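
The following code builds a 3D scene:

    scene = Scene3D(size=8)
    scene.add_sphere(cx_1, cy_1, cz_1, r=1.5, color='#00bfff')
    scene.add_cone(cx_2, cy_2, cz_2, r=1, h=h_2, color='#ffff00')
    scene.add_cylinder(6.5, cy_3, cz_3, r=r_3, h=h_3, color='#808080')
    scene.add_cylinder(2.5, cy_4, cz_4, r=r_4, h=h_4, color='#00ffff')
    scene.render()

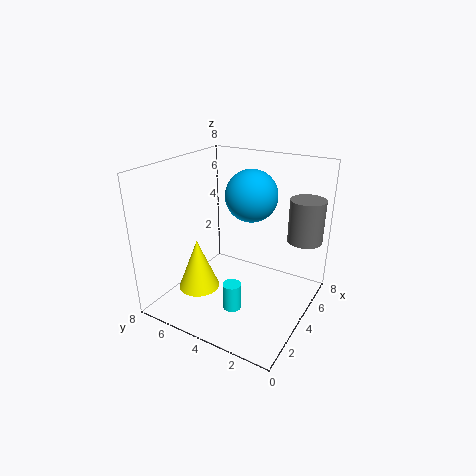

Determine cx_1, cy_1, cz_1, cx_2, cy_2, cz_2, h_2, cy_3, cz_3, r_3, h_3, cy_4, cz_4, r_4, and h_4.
cx_1 = 5.5
cy_1 = 4
cz_1 = 6
cx_2 = 1
cy_2 = 4.5
cz_2 = 2.5
h_2 = 2.5
cy_3 = 1
cz_3 = 3.5
r_3 = 1
h_3 = 2.5
cy_4 = 3.5
cz_4 = 0.5
r_4 = 0.5
h_4 = 1.5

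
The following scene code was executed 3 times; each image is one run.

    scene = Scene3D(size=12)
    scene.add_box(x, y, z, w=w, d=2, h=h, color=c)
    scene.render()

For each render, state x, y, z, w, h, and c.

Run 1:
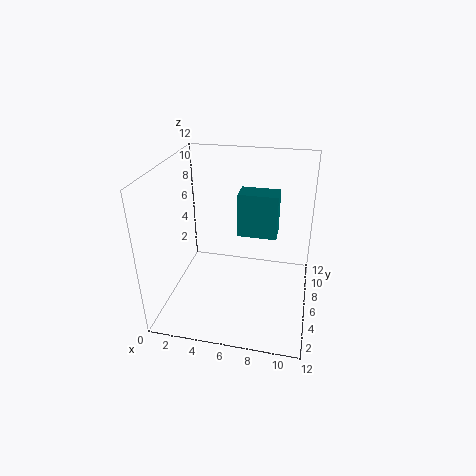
x = 5.5, y = 8, z = 5, w = 3.5, h = 4, c = 'teal'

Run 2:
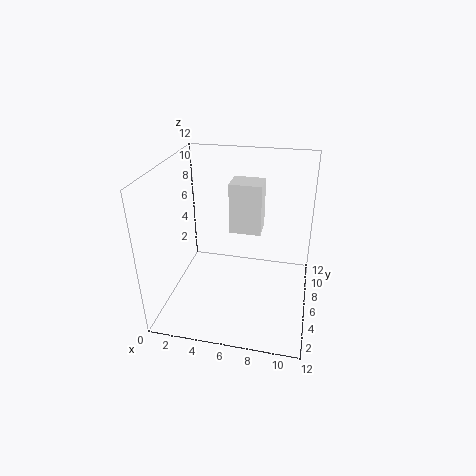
x = 5.5, y = 5, z = 7, w = 2.5, h = 4, c = 'white'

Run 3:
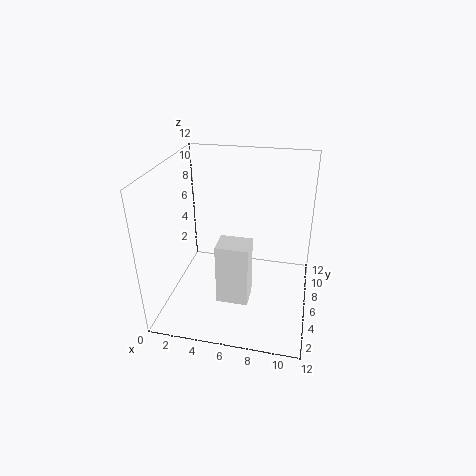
x = 5, y = 2.5, z = 2, w = 2.5, h = 5, c = 'white'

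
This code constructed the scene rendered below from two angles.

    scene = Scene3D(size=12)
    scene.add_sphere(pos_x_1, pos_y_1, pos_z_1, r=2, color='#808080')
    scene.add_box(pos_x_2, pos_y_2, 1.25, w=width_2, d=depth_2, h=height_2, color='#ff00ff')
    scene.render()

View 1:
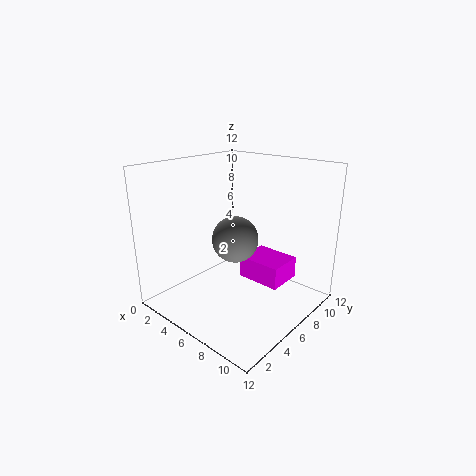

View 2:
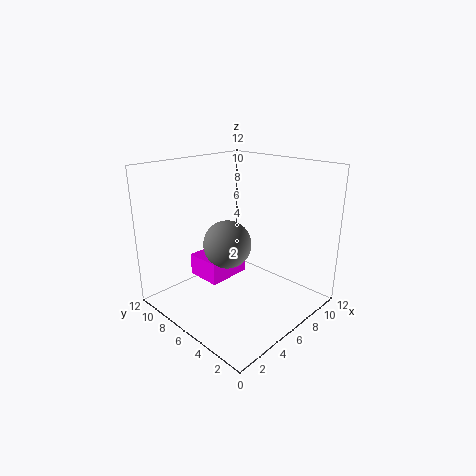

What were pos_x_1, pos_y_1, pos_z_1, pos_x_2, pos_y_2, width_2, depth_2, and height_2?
pos_x_1 = 5.25
pos_y_1 = 6.5
pos_z_1 = 5.5
pos_x_2 = 4.75
pos_y_2 = 7.75
width_2 = 4
depth_2 = 3.25
height_2 = 2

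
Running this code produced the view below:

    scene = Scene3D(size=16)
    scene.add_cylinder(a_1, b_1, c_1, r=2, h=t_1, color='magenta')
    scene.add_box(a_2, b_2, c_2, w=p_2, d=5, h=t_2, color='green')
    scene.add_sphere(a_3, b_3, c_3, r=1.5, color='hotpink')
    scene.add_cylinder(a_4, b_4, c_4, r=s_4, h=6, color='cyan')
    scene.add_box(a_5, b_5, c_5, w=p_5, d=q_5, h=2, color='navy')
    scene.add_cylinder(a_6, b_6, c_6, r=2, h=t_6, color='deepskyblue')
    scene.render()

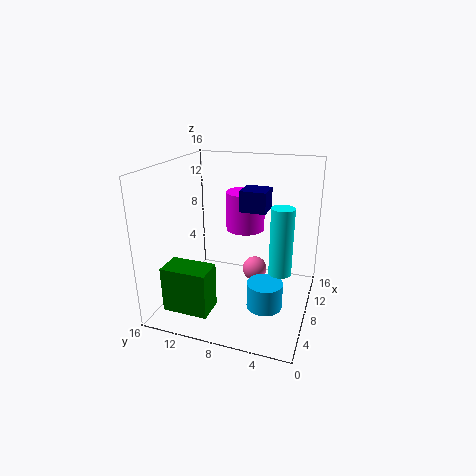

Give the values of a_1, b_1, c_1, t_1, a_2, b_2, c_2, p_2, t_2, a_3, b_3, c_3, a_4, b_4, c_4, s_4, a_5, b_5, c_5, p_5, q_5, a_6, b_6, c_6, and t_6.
a_1 = 7.5, b_1 = 7, c_1 = 9.5, t_1 = 4, a_2 = 2, b_2 = 9.5, c_2 = 1, p_2 = 3, t_2 = 5, a_3 = 11.5, b_3 = 7, c_3 = 2.5, a_4 = 2, b_4 = 2, c_4 = 8, s_4 = 1, a_5 = 4, b_5 = 4, c_5 = 12.5, p_5 = 2.5, q_5 = 2.5, a_6 = 7, b_6 = 4.5, c_6 = 0.5, t_6 = 3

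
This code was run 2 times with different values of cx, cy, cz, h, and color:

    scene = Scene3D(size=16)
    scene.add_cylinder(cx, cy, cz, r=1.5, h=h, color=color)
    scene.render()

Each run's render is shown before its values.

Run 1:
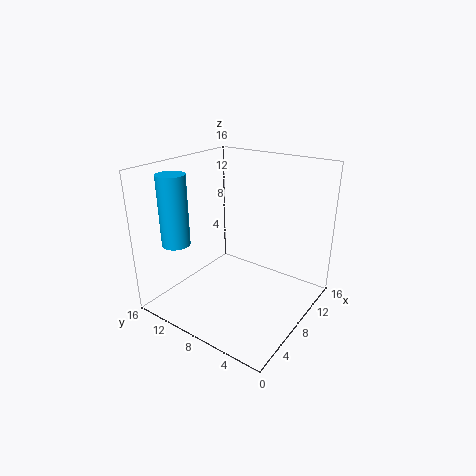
cx = 3, cy = 12.5, cz = 8, h = 7.5, color = 'deepskyblue'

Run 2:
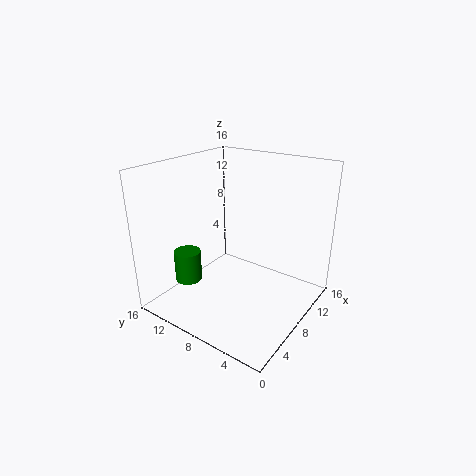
cx = 4.5, cy = 12.5, cz = 3, h = 3.5, color = 'green'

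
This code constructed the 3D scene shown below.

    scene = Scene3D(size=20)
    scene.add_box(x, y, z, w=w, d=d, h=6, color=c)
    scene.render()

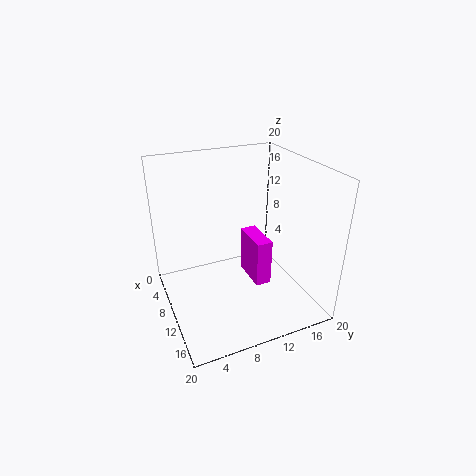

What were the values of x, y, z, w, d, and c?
x = 11; y = 10; z = 6; w = 5; d = 2; c = 'magenta'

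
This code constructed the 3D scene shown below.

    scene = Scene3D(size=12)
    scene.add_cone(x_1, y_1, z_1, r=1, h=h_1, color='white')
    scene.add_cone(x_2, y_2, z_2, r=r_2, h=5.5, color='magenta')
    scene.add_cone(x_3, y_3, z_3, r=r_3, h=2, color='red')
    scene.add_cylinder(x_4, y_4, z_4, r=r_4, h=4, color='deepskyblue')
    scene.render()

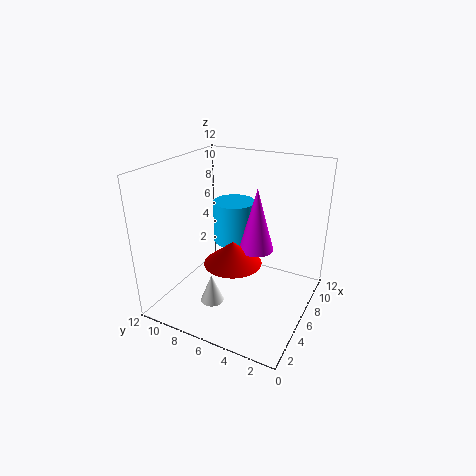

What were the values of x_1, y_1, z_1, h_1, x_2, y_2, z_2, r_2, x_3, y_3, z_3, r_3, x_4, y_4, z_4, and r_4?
x_1 = 4, y_1 = 7.5, z_1 = 0.5, h_1 = 2.5, x_2 = 7.5, y_2 = 5, z_2 = 4.5, r_2 = 1.5, x_3 = 6, y_3 = 6.5, z_3 = 3.5, r_3 = 2.5, x_4 = 10, y_4 = 8.5, z_4 = 3.5, r_4 = 2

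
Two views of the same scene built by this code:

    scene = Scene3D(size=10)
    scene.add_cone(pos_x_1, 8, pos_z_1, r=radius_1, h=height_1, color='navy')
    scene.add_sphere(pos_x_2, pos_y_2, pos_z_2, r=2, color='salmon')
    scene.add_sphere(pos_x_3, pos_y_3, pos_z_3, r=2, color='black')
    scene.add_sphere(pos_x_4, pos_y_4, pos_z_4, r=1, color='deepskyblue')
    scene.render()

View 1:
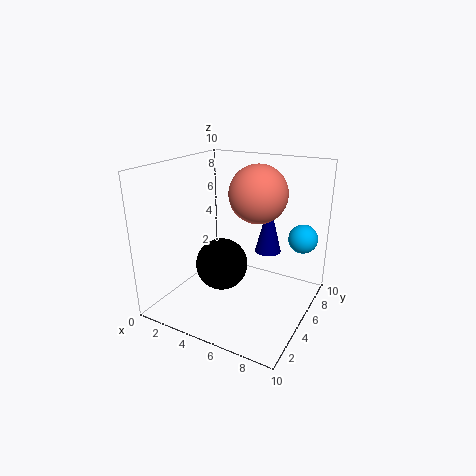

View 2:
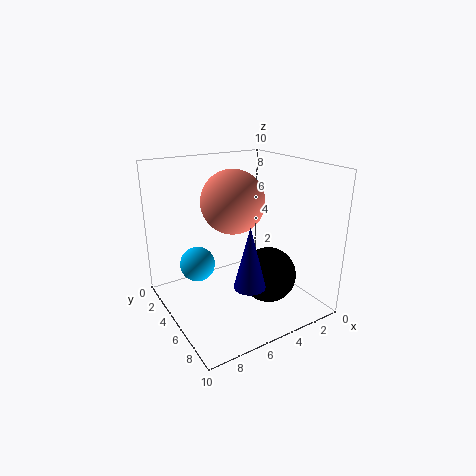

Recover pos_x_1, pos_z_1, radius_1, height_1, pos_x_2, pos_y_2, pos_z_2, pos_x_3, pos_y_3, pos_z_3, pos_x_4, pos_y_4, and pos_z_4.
pos_x_1 = 6
pos_z_1 = 3
radius_1 = 1
height_1 = 4
pos_x_2 = 6
pos_y_2 = 6
pos_z_2 = 8
pos_x_3 = 3
pos_y_3 = 6
pos_z_3 = 2
pos_x_4 = 9
pos_y_4 = 7
pos_z_4 = 5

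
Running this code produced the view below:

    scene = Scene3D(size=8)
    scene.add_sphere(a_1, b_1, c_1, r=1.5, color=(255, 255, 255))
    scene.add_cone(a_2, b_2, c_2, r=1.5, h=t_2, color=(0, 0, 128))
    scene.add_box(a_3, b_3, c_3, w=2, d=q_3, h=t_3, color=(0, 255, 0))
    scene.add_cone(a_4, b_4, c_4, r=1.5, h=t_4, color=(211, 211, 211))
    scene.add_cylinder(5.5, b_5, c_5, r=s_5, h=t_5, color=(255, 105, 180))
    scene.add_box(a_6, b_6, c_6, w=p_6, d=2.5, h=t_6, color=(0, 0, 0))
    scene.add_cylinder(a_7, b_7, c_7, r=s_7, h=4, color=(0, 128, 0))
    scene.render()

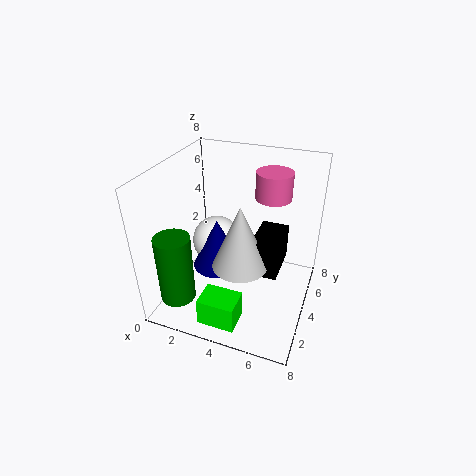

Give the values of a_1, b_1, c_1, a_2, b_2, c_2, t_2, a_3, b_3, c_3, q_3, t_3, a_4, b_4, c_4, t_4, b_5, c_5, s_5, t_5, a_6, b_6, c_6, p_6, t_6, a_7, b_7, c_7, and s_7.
a_1 = 2
b_1 = 5.5
c_1 = 2.5
a_2 = 2.5
b_2 = 4.5
c_2 = 1.5
t_2 = 3
a_3 = 3
b_3 = 0.5
c_3 = 0.5
q_3 = 1.5
t_3 = 1.5
a_4 = 4.5
b_4 = 3
c_4 = 3
t_4 = 3.5
b_5 = 5.5
c_5 = 6
s_5 = 1
t_5 = 1.5
a_6 = 5
b_6 = 3
c_6 = 2.5
p_6 = 1.5
t_6 = 2
a_7 = 1
b_7 = 2
c_7 = 0.5
s_7 = 1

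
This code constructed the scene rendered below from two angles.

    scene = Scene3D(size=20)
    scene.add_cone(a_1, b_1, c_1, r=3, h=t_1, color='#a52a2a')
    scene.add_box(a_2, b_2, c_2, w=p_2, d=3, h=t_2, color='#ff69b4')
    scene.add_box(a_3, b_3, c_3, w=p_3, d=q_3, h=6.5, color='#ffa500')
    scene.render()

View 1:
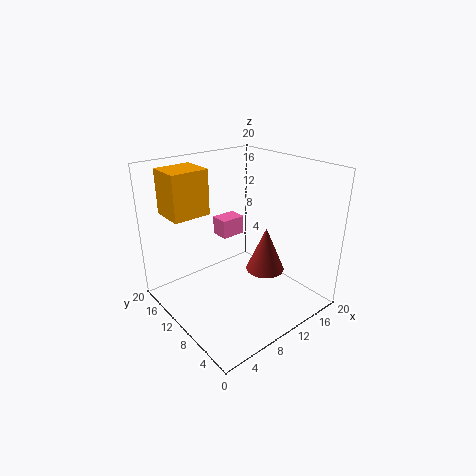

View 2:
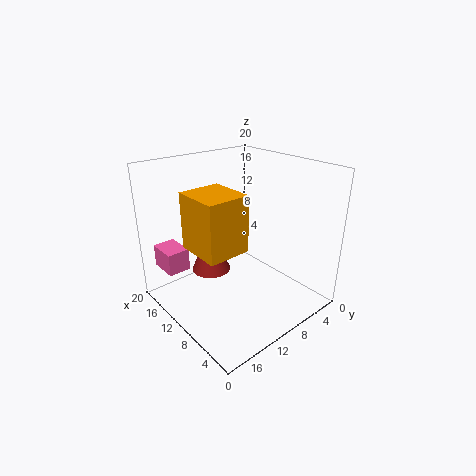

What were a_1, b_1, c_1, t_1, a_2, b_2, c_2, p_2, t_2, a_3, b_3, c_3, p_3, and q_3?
a_1 = 16; b_1 = 10.5; c_1 = 2.5; t_1 = 7; a_2 = 12.5; b_2 = 16.5; c_2 = 6.5; p_2 = 4; t_2 = 3; a_3 = 3; b_3 = 14.5; c_3 = 12.5; p_3 = 5.5; q_3 = 5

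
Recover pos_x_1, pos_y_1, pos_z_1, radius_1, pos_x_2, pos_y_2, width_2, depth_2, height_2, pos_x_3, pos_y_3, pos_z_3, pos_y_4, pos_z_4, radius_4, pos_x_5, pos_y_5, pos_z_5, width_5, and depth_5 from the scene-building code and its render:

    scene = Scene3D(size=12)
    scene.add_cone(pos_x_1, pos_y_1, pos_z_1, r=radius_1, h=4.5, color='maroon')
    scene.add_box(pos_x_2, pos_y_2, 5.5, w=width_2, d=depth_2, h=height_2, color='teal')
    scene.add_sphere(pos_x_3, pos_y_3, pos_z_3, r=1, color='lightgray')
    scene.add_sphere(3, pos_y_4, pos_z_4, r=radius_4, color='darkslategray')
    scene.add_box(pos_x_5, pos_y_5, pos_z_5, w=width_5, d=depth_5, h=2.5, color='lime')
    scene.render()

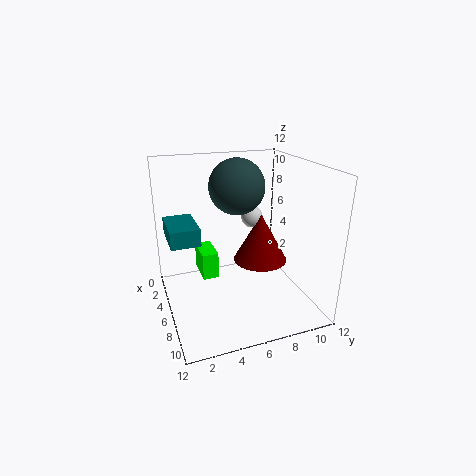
pos_x_1 = 4, pos_y_1 = 9, pos_z_1 = 2.5, radius_1 = 2.5, pos_x_2 = 1.5, pos_y_2 = 0.5, width_2 = 4, depth_2 = 2.5, height_2 = 1.5, pos_x_3 = 3, pos_y_3 = 8.5, pos_z_3 = 6.5, pos_y_4 = 7, pos_z_4 = 9.5, radius_4 = 2.5, pos_x_5 = 0.5, pos_y_5 = 3.5, pos_z_5 = 1, width_5 = 3, depth_5 = 1.5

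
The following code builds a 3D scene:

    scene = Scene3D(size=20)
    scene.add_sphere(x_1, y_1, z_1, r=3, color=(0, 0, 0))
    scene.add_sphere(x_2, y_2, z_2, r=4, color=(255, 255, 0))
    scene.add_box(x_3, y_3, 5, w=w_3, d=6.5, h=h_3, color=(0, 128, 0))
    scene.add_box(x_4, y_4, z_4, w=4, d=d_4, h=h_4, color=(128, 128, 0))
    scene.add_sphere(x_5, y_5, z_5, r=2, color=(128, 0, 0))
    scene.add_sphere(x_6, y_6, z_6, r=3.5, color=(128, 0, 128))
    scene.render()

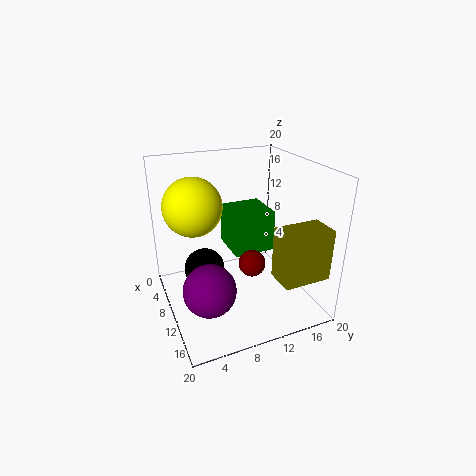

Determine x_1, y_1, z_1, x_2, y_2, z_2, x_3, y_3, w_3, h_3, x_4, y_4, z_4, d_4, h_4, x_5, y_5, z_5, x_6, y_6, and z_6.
x_1 = 6.5
y_1 = 6
z_1 = 4
x_2 = 7.5
y_2 = 4.5
z_2 = 14.5
x_3 = 0.5
y_3 = 11
w_3 = 6.5
h_3 = 6.5
x_4 = 14.5
y_4 = 13
z_4 = 6
d_4 = 6.5
h_4 = 7
x_5 = 9.5
y_5 = 12.5
z_5 = 5
x_6 = 13.5
y_6 = 4.5
z_6 = 5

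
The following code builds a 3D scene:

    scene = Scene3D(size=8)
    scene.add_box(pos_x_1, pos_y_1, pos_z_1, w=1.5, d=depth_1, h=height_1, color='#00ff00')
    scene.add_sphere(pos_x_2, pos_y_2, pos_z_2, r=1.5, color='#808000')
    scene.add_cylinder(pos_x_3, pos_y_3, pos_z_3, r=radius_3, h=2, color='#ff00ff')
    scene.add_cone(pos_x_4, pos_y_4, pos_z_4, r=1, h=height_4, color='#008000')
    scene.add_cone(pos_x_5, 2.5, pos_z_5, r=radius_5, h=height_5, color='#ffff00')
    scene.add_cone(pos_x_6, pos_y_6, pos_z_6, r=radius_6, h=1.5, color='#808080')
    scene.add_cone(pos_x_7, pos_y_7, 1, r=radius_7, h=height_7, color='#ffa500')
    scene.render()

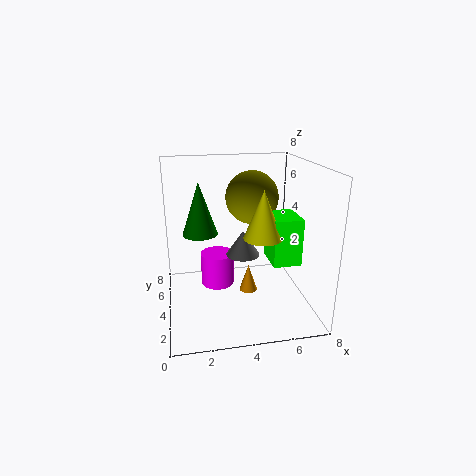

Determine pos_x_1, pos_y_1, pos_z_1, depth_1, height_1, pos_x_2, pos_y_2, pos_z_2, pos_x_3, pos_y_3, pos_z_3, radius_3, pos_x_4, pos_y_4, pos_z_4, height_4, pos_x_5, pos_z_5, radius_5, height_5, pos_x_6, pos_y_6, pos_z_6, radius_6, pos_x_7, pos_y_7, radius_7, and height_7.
pos_x_1 = 5.5, pos_y_1 = 2, pos_z_1 = 3, depth_1 = 2, height_1 = 2.5, pos_x_2 = 5, pos_y_2 = 5, pos_z_2 = 6, pos_x_3 = 3, pos_y_3 = 5.5, pos_z_3 = 0.5, radius_3 = 1, pos_x_4 = 2, pos_y_4 = 5, pos_z_4 = 4, height_4 = 3, pos_x_5 = 5, pos_z_5 = 4.5, radius_5 = 1, height_5 = 2.5, pos_x_6 = 4.5, pos_y_6 = 5, pos_z_6 = 2.5, radius_6 = 1, pos_x_7 = 4.5, pos_y_7 = 3.5, radius_7 = 0.5, height_7 = 1.5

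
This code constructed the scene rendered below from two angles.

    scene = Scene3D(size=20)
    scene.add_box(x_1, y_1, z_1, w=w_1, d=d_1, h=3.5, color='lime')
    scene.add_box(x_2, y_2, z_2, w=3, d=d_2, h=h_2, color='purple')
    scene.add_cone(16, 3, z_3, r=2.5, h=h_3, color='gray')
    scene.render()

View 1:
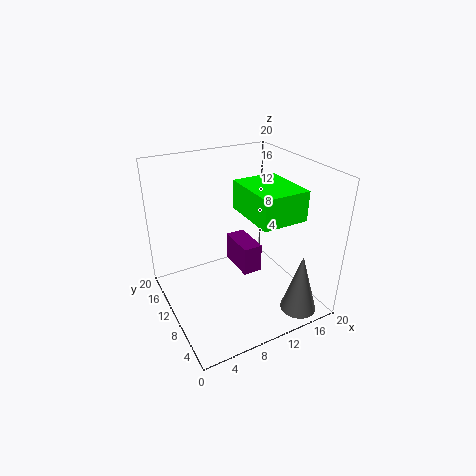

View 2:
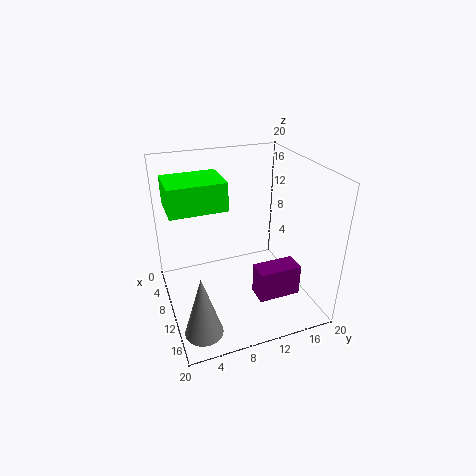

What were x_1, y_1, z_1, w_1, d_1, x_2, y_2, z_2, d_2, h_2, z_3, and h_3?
x_1 = 8; y_1 = 0.5; z_1 = 16; w_1 = 5.5; d_1 = 7; x_2 = 12; y_2 = 11.5; z_2 = 2; d_2 = 6; h_2 = 4.5; z_3 = 0.5; h_3 = 8.5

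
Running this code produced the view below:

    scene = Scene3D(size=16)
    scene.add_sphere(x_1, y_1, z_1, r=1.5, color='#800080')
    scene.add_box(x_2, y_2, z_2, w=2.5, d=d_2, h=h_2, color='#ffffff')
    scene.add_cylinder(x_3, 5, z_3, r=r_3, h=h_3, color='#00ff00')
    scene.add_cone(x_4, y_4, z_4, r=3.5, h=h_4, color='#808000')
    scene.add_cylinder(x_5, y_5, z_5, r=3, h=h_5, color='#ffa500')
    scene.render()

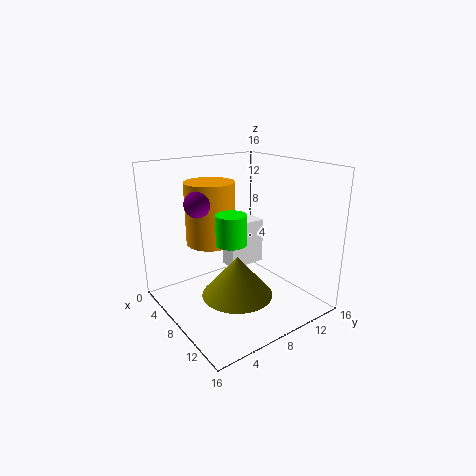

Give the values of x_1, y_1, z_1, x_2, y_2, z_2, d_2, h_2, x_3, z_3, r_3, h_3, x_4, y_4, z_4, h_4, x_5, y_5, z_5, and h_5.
x_1 = 4.5
y_1 = 5
z_1 = 11.5
x_2 = 1
y_2 = 10.5
z_2 = 1.5
d_2 = 5
h_2 = 6
x_3 = 11
z_3 = 9
r_3 = 1.5
h_3 = 3
x_4 = 12
y_4 = 5
z_4 = 4
h_4 = 4
x_5 = 3
y_5 = 7.5
z_5 = 6
h_5 = 7.5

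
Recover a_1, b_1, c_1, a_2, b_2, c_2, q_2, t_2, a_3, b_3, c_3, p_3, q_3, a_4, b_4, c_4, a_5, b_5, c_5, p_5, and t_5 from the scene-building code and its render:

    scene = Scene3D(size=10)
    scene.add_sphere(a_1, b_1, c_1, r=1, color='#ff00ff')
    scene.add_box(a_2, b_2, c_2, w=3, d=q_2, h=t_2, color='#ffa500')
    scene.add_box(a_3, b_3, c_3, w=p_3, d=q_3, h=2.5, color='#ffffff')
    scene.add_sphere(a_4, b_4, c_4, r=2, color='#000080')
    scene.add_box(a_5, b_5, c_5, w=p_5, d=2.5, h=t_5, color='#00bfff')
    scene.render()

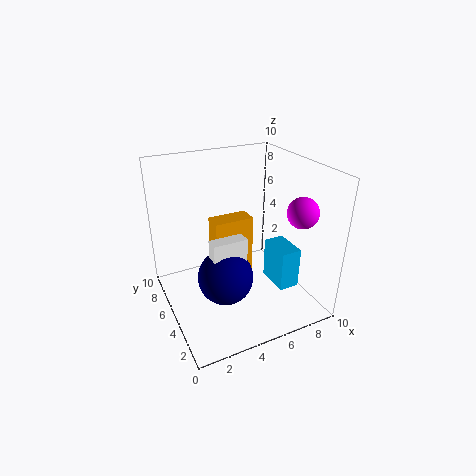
a_1 = 8
b_1 = 2
c_1 = 7.5
a_2 = 4
b_2 = 6.5
c_2 = 1
q_2 = 1.5
t_2 = 4.5
a_3 = 3
b_3 = 4.5
c_3 = 2.5
p_3 = 2.5
q_3 = 1
a_4 = 4
b_4 = 5
c_4 = 2
a_5 = 7.5
b_5 = 3
c_5 = 1
p_5 = 1.5
t_5 = 3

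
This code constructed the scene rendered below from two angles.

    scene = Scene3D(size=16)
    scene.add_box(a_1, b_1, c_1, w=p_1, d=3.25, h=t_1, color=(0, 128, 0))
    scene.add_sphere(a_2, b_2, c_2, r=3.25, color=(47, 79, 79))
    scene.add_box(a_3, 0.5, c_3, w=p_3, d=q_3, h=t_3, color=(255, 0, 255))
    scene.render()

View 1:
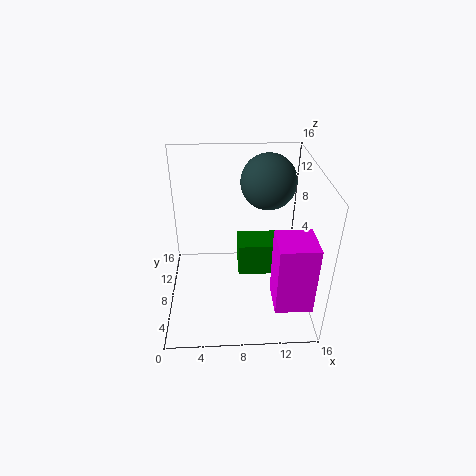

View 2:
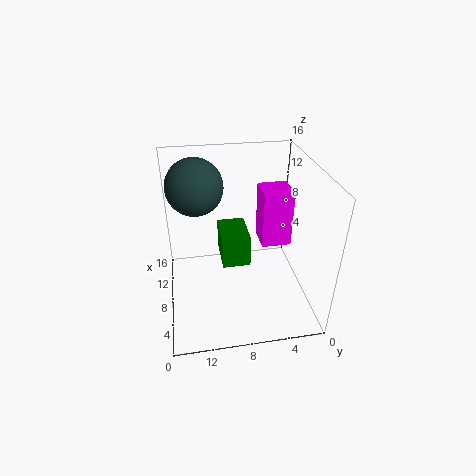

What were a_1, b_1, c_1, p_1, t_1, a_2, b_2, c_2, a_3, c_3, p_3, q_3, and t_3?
a_1 = 8, b_1 = 6.5, c_1 = 4, p_1 = 4.75, t_1 = 3.75, a_2 = 11.75, b_2 = 12.25, c_2 = 12.75, a_3 = 11.25, c_3 = 4, p_3 = 3.75, q_3 = 3.75, t_3 = 7.25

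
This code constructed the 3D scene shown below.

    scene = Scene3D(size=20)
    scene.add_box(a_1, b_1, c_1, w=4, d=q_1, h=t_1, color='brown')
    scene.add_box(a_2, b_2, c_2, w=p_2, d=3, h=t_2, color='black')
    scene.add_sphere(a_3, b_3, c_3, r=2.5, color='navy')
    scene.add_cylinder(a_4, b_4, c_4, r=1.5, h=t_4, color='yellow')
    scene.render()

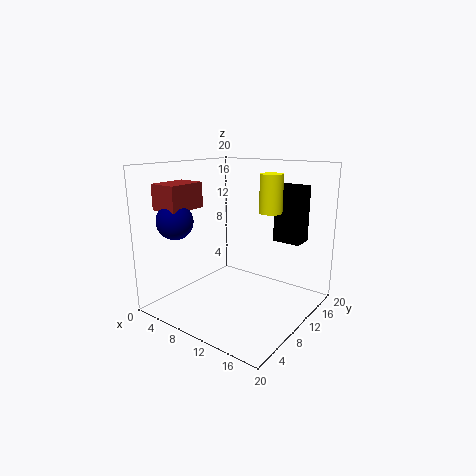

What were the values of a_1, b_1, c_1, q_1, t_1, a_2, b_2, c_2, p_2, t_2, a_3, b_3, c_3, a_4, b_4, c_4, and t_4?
a_1 = 1, b_1 = 3, c_1 = 14, q_1 = 5.5, t_1 = 3.5, a_2 = 13, b_2 = 14.5, c_2 = 9, p_2 = 4, t_2 = 8, a_3 = 3.5, b_3 = 4.5, c_3 = 12.5, a_4 = 14.5, b_4 = 11, c_4 = 14, t_4 = 5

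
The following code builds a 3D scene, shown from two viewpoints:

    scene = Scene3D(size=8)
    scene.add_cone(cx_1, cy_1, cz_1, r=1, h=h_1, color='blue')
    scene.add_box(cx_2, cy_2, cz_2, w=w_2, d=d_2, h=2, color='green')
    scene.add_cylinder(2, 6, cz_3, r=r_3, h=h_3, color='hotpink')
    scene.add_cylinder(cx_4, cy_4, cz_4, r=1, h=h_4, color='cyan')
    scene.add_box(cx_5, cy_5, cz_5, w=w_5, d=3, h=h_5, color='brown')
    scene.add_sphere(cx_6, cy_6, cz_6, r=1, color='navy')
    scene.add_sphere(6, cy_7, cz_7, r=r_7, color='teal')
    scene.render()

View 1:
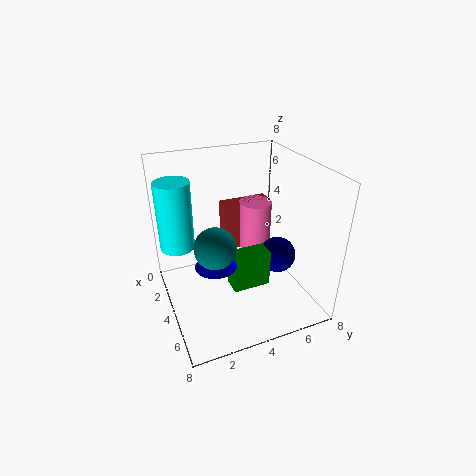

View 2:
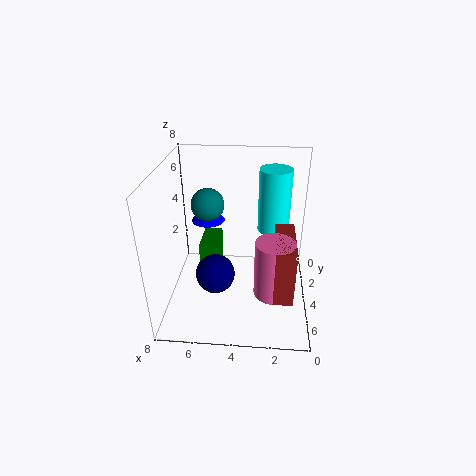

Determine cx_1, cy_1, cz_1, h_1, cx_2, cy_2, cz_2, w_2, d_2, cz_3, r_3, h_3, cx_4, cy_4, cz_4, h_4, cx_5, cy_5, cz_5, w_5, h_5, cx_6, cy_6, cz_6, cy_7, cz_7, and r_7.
cx_1 = 6
cy_1 = 2
cz_1 = 4
h_1 = 1
cx_2 = 5
cy_2 = 3
cz_2 = 2
w_2 = 1
d_2 = 2
cz_3 = 2
r_3 = 1
h_3 = 3
cx_4 = 2
cy_4 = 1
cz_4 = 3
h_4 = 4
cx_5 = 1
cy_5 = 4
cz_5 = 2
w_5 = 1
h_5 = 3
cx_6 = 5
cy_6 = 6
cz_6 = 3
cy_7 = 2
cz_7 = 5
r_7 = 1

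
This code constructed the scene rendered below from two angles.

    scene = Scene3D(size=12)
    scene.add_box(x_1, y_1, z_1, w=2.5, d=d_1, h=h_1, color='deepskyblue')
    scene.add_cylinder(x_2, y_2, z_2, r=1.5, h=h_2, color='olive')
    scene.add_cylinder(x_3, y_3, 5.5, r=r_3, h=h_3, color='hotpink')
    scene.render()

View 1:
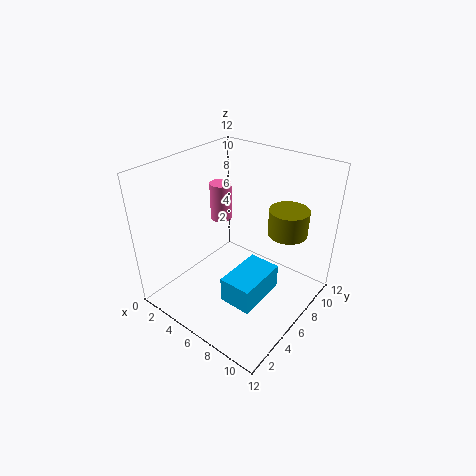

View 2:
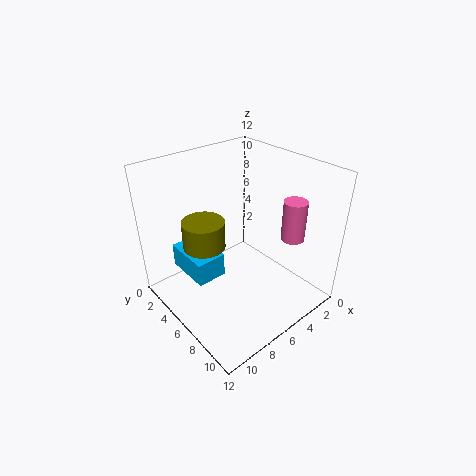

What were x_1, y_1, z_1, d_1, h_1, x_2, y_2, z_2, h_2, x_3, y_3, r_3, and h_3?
x_1 = 7.5, y_1 = 2, z_1 = 3, d_1 = 4, h_1 = 2, x_2 = 10, y_2 = 7, z_2 = 7.5, h_2 = 2, x_3 = 2, y_3 = 8.5, r_3 = 1, h_3 = 3.5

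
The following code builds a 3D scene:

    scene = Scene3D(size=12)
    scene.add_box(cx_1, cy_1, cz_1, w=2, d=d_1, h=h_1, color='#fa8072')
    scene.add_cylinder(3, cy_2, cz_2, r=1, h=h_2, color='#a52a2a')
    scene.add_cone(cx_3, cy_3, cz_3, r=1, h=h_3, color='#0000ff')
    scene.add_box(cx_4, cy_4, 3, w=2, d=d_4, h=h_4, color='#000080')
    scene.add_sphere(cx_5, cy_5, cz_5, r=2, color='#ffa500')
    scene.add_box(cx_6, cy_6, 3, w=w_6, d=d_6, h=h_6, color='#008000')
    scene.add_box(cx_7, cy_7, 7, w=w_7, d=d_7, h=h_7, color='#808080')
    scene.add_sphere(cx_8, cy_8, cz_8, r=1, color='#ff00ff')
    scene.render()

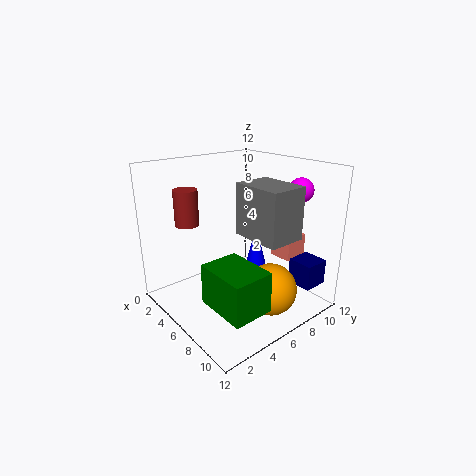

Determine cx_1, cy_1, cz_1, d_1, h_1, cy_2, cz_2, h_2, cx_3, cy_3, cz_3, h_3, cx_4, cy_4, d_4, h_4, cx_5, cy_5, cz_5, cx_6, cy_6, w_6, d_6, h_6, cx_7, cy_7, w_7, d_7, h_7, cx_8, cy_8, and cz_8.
cx_1 = 7; cy_1 = 9; cz_1 = 4; d_1 = 2; h_1 = 2; cy_2 = 3; cz_2 = 7; h_2 = 3; cx_3 = 5; cy_3 = 9; cz_3 = 2; h_3 = 4; cx_4 = 10; cy_4 = 8; d_4 = 2; h_4 = 2; cx_5 = 10; cy_5 = 6; cz_5 = 3; cx_6 = 8; cy_6 = 1; w_6 = 4; d_6 = 3; h_6 = 3; cx_7 = 7; cy_7 = 5; w_7 = 4; d_7 = 3; h_7 = 4; cx_8 = 9; cy_8 = 10; cz_8 = 10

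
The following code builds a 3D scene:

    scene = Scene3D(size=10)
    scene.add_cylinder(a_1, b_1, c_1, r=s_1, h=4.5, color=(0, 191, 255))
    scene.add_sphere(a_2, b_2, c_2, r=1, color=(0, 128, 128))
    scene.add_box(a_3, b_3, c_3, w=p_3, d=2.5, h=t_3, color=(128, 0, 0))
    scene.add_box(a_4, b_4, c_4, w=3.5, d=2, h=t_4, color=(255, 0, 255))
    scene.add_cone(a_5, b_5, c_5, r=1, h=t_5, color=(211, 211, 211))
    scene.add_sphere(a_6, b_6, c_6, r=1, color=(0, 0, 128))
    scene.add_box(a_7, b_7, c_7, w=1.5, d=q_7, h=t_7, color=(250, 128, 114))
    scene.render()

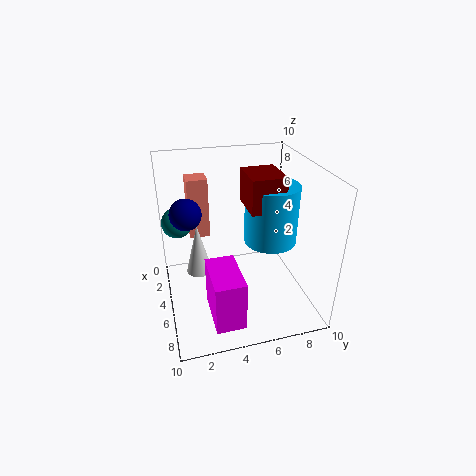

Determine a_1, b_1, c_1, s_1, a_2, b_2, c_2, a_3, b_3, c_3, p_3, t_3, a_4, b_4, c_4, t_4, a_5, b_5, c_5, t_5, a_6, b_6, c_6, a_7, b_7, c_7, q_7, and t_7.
a_1 = 3.5; b_1 = 8; c_1 = 3.5; s_1 = 2; a_2 = 4.5; b_2 = 1; c_2 = 6.5; a_3 = 2; b_3 = 6; c_3 = 6.5; p_3 = 3; t_3 = 2.5; a_4 = 5.5; b_4 = 2.5; c_4 = 0.5; t_4 = 3.5; a_5 = 2.5; b_5 = 2.5; c_5 = 1; t_5 = 4; a_6 = 5.5; b_6 = 1.5; c_6 = 7.5; a_7 = 1; b_7 = 2; c_7 = 4; q_7 = 1.5; t_7 = 4.5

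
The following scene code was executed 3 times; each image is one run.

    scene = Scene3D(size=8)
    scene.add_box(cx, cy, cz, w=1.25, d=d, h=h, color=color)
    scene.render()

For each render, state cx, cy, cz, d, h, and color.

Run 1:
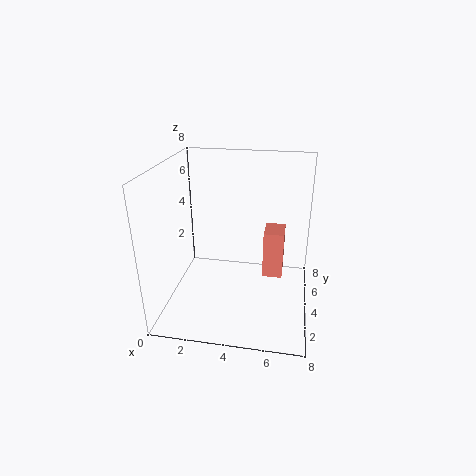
cx = 5.25, cy = 5.75, cz = 0.5, d = 1.75, h = 3, color = 'salmon'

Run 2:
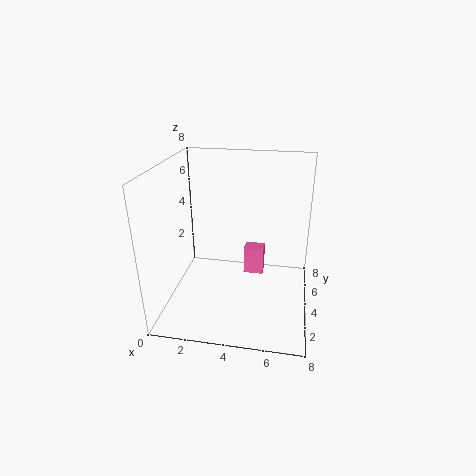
cx = 4, cy = 6, cz = 0.5, d = 1, h = 1.75, color = 'hotpink'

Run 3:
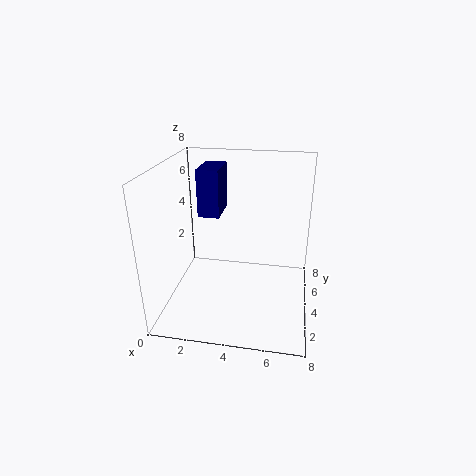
cx = 1.5, cy = 4.75, cz = 4.75, d = 2.25, h = 2.75, color = 'navy'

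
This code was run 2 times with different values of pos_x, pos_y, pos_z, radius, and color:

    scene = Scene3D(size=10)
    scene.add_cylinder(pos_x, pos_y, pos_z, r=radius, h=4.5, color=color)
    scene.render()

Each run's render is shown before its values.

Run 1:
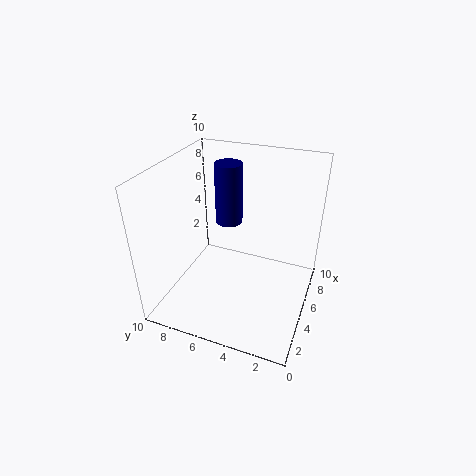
pos_x = 7, pos_y = 6.5, pos_z = 5, radius = 1, color = 'navy'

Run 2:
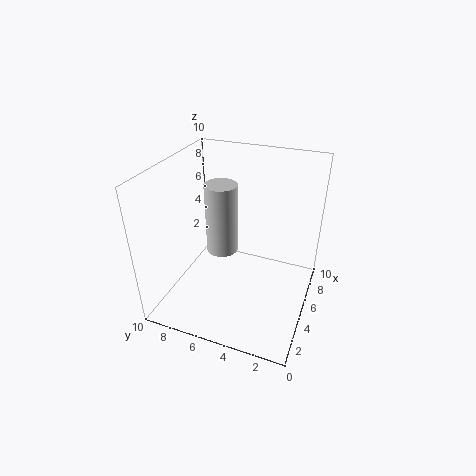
pos_x = 3.5, pos_y = 5.5, pos_z = 5, radius = 1, color = 'lightgray'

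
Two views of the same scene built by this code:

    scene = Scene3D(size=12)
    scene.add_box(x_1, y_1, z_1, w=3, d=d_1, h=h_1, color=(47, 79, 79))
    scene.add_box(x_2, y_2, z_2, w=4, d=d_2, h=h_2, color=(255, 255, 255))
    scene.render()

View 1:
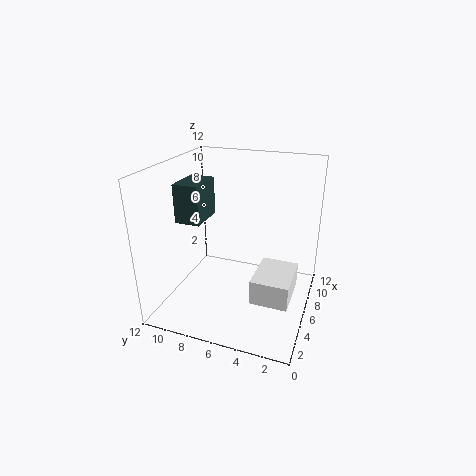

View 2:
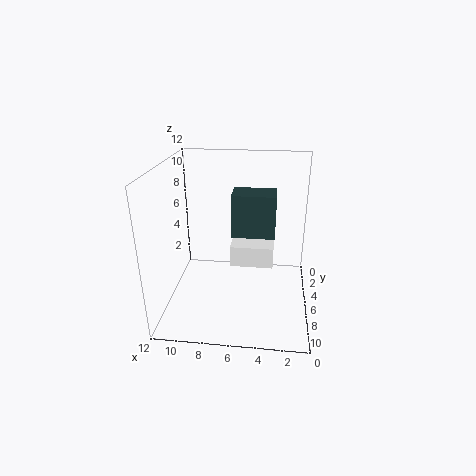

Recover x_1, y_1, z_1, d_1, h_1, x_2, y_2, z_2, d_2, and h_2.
x_1 = 3
y_1 = 8
z_1 = 8
d_1 = 2
h_1 = 3
x_2 = 3
y_2 = 1
z_2 = 2
d_2 = 3
h_2 = 2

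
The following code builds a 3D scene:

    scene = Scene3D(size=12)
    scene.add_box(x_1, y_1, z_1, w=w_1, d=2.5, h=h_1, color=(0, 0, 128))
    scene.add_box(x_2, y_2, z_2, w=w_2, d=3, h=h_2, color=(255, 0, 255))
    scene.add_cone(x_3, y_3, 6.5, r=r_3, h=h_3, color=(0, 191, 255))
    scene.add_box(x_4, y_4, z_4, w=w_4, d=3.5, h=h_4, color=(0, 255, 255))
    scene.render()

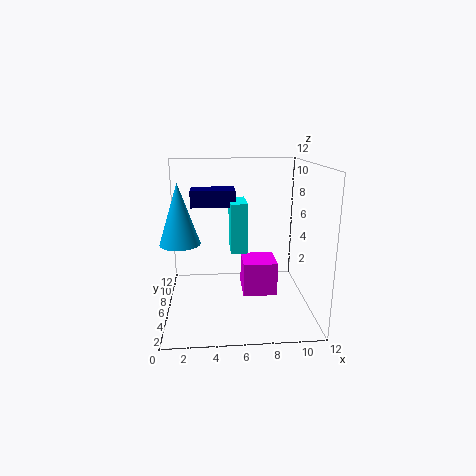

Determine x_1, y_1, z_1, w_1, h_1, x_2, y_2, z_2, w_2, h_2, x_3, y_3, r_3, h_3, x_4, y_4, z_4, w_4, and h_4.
x_1 = 2
y_1 = 8.5
z_1 = 8
w_1 = 4
h_1 = 1.5
x_2 = 6.5
y_2 = 6
z_2 = 0.5
w_2 = 3
h_2 = 3
x_3 = 1.5
y_3 = 3.5
r_3 = 1.5
h_3 = 4.5
x_4 = 5.5
y_4 = 7.5
z_4 = 4
w_4 = 1.5
h_4 = 4.5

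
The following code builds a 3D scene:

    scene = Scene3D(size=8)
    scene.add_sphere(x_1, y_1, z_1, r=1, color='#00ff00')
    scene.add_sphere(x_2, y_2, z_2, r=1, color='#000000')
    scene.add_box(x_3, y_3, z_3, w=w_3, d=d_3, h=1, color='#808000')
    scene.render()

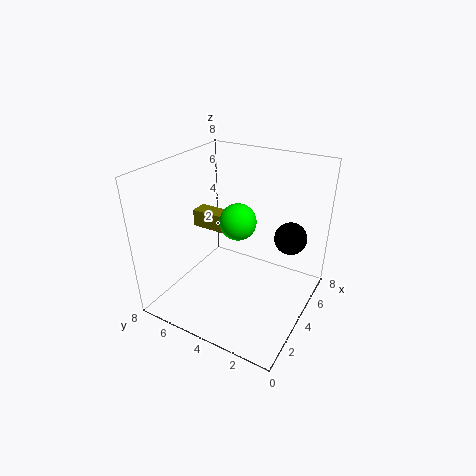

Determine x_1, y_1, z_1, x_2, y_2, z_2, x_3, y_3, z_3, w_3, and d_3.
x_1 = 4; y_1 = 4; z_1 = 5; x_2 = 7; y_2 = 2; z_2 = 3; x_3 = 4; y_3 = 5; z_3 = 4; w_3 = 1; d_3 = 2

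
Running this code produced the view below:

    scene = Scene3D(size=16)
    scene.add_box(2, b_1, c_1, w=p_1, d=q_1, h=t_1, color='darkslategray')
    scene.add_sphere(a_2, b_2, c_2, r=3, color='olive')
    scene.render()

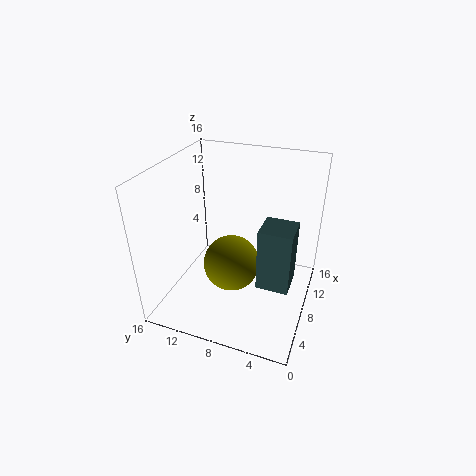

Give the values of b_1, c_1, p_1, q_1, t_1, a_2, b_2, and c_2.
b_1 = 1, c_1 = 7, p_1 = 3, q_1 = 3, t_1 = 6, a_2 = 6, b_2 = 8, c_2 = 6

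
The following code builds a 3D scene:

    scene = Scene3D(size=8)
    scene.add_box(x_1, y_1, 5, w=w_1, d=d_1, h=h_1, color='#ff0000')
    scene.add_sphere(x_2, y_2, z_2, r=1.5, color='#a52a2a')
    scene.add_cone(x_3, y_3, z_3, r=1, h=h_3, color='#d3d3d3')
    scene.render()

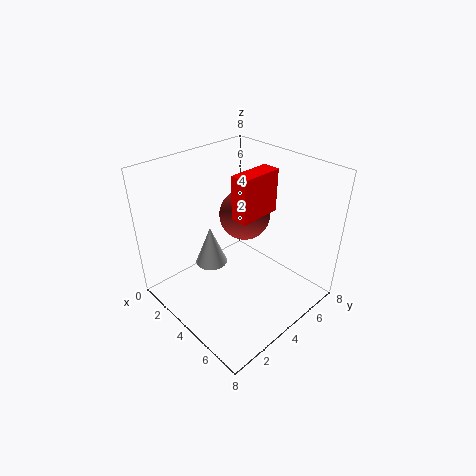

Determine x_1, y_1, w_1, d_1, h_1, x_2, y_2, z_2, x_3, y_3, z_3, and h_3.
x_1 = 3.5; y_1 = 4; w_1 = 1; d_1 = 2.5; h_1 = 2.5; x_2 = 3; y_2 = 5.5; z_2 = 4.5; x_3 = 1.5; y_3 = 4; z_3 = 1; h_3 = 2.5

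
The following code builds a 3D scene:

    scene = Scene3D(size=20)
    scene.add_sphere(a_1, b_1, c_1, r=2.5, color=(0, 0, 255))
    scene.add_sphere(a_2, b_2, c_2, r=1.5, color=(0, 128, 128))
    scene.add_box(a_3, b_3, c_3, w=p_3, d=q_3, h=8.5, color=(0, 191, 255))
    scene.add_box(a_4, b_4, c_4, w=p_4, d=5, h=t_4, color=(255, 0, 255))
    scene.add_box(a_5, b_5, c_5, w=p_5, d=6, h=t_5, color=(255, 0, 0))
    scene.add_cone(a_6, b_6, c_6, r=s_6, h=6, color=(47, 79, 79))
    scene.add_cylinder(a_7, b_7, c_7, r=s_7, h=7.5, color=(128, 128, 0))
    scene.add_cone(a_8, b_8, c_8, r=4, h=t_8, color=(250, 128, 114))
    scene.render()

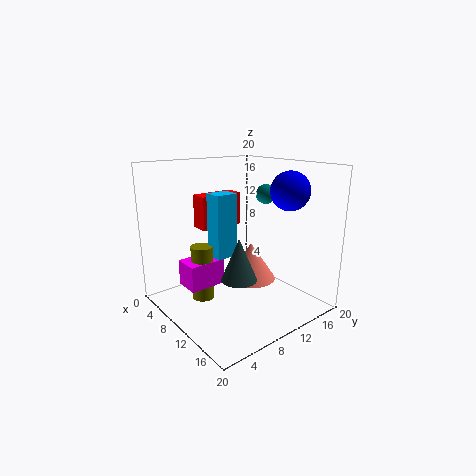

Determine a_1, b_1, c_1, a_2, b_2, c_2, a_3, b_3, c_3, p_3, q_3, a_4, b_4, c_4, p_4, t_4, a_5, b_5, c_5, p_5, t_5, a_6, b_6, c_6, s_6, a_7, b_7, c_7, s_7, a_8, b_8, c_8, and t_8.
a_1 = 16
b_1 = 13.5
c_1 = 17
a_2 = 8
b_2 = 17
c_2 = 15
a_3 = 8.5
b_3 = 6
c_3 = 8
p_3 = 2.5
q_3 = 3
a_4 = 6.5
b_4 = 2.5
c_4 = 4
p_4 = 3.5
t_4 = 3.5
a_5 = 6
b_5 = 5.5
c_5 = 11.5
p_5 = 2.5
t_5 = 4.5
a_6 = 11.5
b_6 = 9
c_6 = 4.5
s_6 = 2.5
a_7 = 8.5
b_7 = 5
c_7 = 2
s_7 = 1.5
a_8 = 6.5
b_8 = 15.5
c_8 = 1
t_8 = 6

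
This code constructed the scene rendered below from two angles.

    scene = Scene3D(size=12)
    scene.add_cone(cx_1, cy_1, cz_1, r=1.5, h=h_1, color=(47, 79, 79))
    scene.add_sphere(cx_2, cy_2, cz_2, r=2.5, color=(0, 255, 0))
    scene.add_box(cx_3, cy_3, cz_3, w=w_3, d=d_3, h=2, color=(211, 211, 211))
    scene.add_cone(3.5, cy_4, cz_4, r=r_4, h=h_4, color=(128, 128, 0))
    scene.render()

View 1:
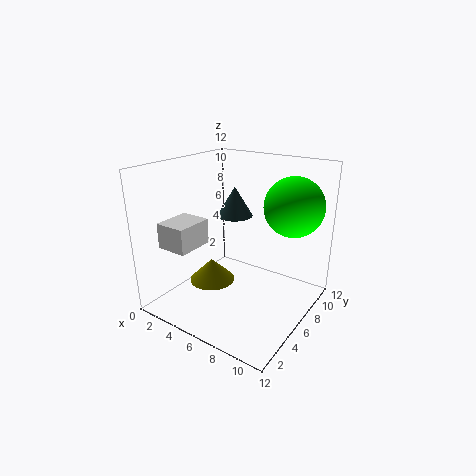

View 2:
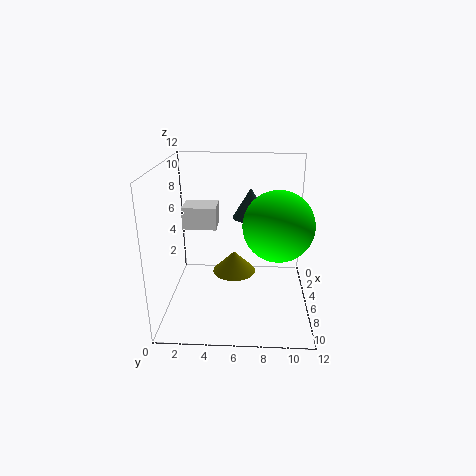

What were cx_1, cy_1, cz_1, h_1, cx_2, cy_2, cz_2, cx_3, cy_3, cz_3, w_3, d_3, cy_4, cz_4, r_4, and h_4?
cx_1 = 5, cy_1 = 7, cz_1 = 7.5, h_1 = 2.5, cx_2 = 9.5, cy_2 = 9, cz_2 = 8.5, cx_3 = 2, cy_3 = 1, cz_3 = 6, w_3 = 2.5, d_3 = 3, cy_4 = 5.5, cz_4 = 1.5, r_4 = 2, h_4 = 2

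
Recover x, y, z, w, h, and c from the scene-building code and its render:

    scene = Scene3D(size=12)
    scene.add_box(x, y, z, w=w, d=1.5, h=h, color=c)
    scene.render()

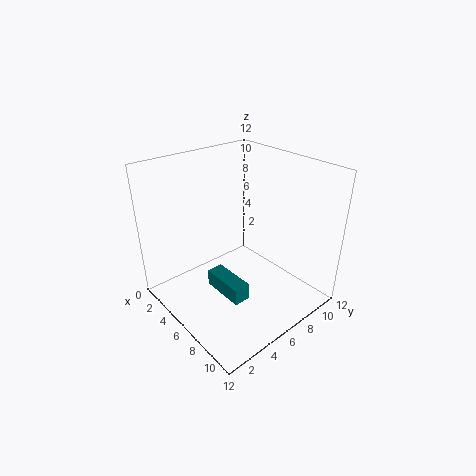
x = 3.5; y = 4.5; z = 0.5; w = 4; h = 1.5; c = 'teal'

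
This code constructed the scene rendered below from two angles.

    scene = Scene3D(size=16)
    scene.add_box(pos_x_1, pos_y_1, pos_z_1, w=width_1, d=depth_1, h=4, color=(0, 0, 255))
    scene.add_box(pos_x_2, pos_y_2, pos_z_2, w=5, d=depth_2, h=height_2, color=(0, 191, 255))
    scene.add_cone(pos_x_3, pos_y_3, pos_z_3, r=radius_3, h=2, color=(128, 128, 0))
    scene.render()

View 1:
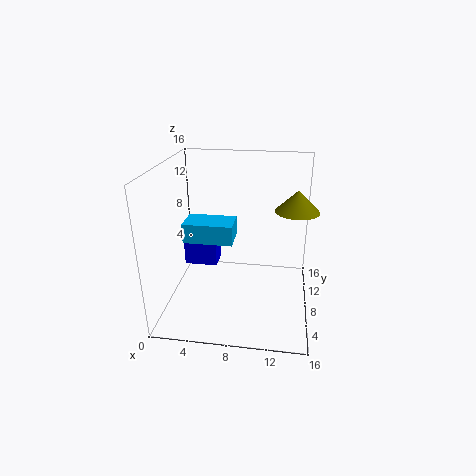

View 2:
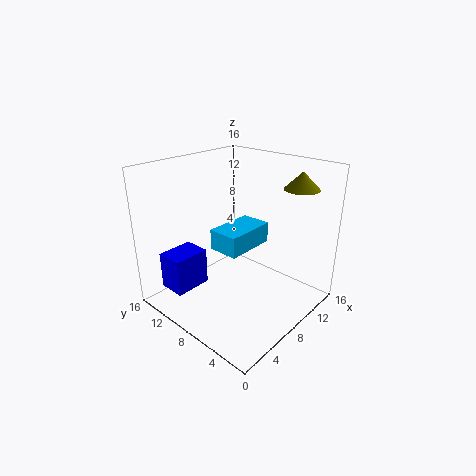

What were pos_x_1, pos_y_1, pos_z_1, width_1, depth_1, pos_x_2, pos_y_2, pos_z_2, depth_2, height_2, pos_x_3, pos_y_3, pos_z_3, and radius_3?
pos_x_1 = 1
pos_y_1 = 10
pos_z_1 = 3
width_1 = 4
depth_1 = 3
pos_x_2 = 3
pos_y_2 = 4
pos_z_2 = 9
depth_2 = 3
height_2 = 2
pos_x_3 = 14
pos_y_3 = 4
pos_z_3 = 13
radius_3 = 2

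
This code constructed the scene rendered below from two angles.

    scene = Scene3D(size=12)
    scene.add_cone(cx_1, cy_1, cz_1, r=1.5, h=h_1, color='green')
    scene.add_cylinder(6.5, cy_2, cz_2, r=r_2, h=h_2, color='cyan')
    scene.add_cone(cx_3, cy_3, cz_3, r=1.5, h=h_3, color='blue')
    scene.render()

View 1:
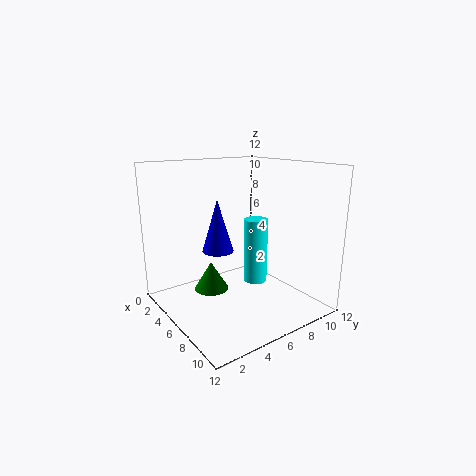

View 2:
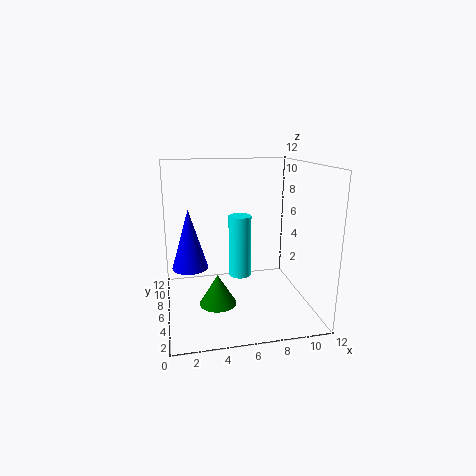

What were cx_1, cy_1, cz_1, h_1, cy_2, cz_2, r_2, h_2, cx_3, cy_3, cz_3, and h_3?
cx_1 = 4; cy_1 = 4.5; cz_1 = 1; h_1 = 2.5; cy_2 = 7.5; cz_2 = 2; r_2 = 1; h_2 = 5.5; cx_3 = 2; cy_3 = 6.5; cz_3 = 3.5; h_3 = 5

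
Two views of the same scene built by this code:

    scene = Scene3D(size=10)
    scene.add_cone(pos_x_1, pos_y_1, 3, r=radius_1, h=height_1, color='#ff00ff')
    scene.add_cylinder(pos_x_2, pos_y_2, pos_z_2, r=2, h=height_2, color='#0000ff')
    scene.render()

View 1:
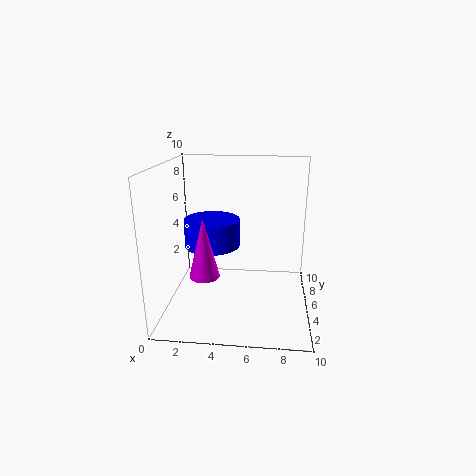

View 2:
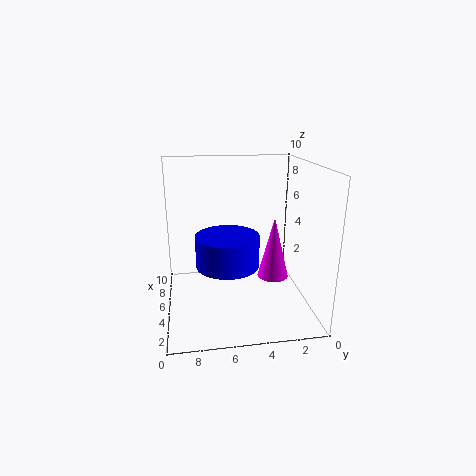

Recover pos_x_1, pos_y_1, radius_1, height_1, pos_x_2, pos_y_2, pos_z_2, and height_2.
pos_x_1 = 3, pos_y_1 = 3, radius_1 = 1, height_1 = 4, pos_x_2 = 3, pos_y_2 = 6, pos_z_2 = 4, height_2 = 2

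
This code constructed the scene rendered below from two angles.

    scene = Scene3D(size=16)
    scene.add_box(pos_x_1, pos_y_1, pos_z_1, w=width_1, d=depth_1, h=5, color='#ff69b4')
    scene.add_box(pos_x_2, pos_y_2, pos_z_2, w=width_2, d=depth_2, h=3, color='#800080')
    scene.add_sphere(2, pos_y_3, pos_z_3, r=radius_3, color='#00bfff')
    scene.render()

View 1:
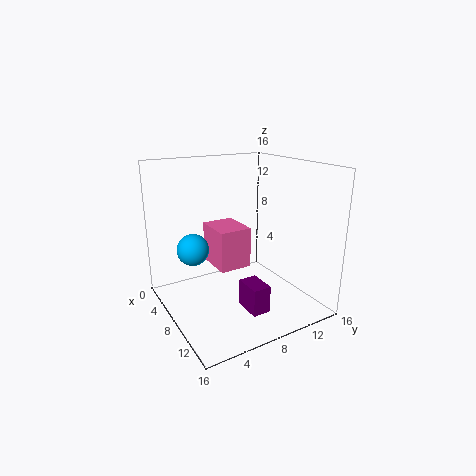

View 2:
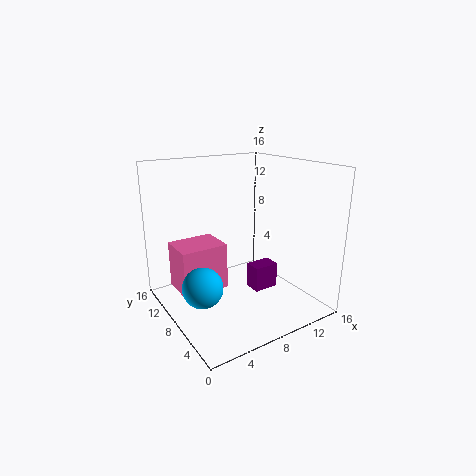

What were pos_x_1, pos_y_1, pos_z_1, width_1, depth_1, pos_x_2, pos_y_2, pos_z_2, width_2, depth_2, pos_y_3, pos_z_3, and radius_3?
pos_x_1 = 1; pos_y_1 = 7; pos_z_1 = 3; width_1 = 5; depth_1 = 4; pos_x_2 = 10; pos_y_2 = 7; pos_z_2 = 1; width_2 = 3; depth_2 = 2; pos_y_3 = 5; pos_z_3 = 5; radius_3 = 2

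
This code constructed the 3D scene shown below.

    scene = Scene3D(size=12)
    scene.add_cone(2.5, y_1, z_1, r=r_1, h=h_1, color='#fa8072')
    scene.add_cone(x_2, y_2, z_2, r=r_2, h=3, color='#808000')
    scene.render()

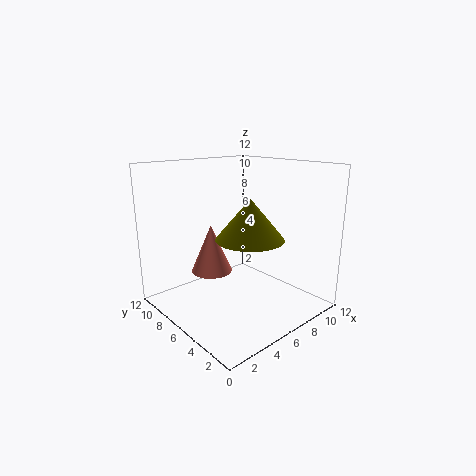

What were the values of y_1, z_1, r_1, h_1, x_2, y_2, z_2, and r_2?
y_1 = 5
z_1 = 4.5
r_1 = 1.5
h_1 = 3.5
x_2 = 4.5
y_2 = 3
z_2 = 7
r_2 = 2.5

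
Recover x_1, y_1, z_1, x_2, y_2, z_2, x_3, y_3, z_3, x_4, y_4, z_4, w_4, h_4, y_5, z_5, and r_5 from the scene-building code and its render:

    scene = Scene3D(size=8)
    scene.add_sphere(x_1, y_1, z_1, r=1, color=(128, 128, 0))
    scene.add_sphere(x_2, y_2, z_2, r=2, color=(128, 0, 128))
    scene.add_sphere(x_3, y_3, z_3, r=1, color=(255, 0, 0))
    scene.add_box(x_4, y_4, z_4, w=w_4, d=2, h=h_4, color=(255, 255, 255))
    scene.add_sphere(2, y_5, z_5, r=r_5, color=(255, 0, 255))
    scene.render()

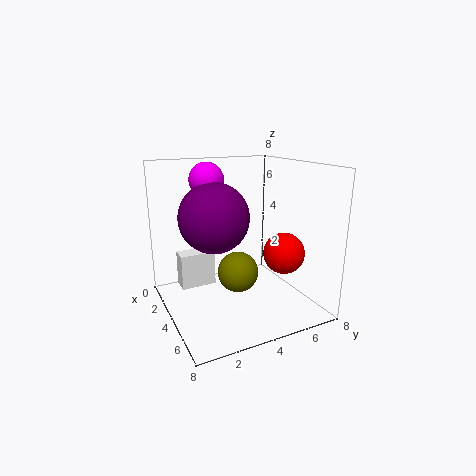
x_1 = 6; y_1 = 3; z_1 = 3; x_2 = 3; y_2 = 3; z_2 = 5; x_3 = 7; y_3 = 5; z_3 = 4; x_4 = 2; y_4 = 1; z_4 = 1; w_4 = 1; h_4 = 2; y_5 = 3; z_5 = 7; r_5 = 1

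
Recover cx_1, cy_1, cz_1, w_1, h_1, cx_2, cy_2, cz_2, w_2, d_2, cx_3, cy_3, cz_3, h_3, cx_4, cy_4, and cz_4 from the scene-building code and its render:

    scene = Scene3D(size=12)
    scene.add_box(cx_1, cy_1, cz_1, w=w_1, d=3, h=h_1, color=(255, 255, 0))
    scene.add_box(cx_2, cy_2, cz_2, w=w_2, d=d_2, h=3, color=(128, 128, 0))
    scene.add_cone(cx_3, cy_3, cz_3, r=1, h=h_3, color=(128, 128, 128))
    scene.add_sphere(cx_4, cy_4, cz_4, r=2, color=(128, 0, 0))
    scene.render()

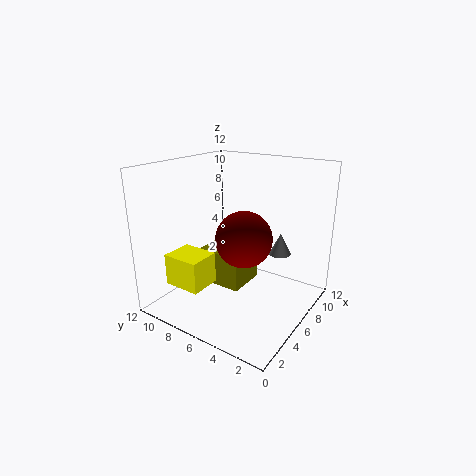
cx_1 = 1; cy_1 = 6.5; cz_1 = 3; w_1 = 2.5; h_1 = 2.5; cx_2 = 5; cy_2 = 5.5; cz_2 = 1.5; w_2 = 3.5; d_2 = 4; cx_3 = 10; cy_3 = 4; cz_3 = 3.5; h_3 = 2; cx_4 = 3; cy_4 = 3.5; cz_4 = 7.5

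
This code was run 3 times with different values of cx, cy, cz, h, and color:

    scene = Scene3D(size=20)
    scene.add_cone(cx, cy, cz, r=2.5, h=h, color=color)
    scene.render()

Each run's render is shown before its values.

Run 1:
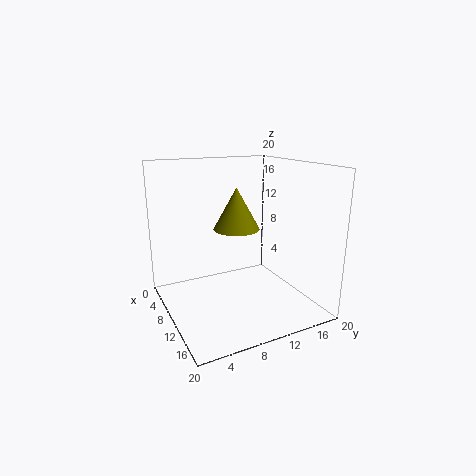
cx = 17.5
cy = 6
cz = 14
h = 4.5
color = 'olive'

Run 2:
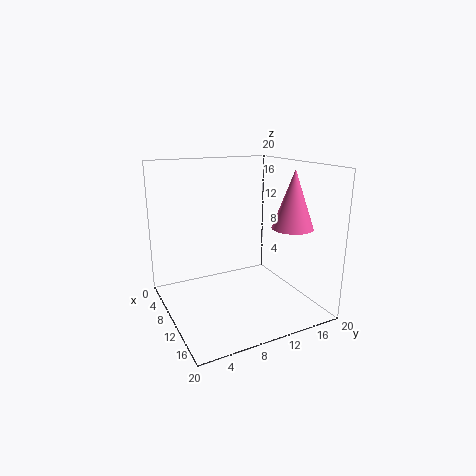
cx = 17.5
cy = 13.5
cz = 13
h = 7
color = 'hotpink'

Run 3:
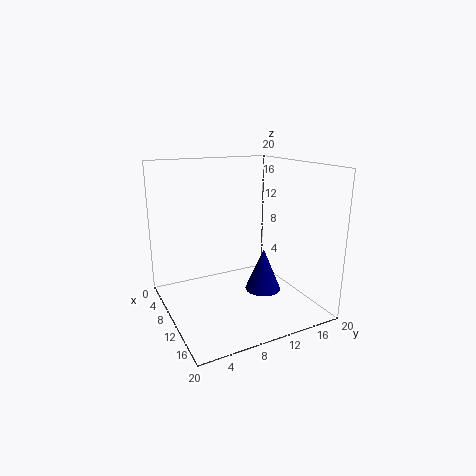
cx = 12
cy = 13
cz = 2.5
h = 6
color = 'navy'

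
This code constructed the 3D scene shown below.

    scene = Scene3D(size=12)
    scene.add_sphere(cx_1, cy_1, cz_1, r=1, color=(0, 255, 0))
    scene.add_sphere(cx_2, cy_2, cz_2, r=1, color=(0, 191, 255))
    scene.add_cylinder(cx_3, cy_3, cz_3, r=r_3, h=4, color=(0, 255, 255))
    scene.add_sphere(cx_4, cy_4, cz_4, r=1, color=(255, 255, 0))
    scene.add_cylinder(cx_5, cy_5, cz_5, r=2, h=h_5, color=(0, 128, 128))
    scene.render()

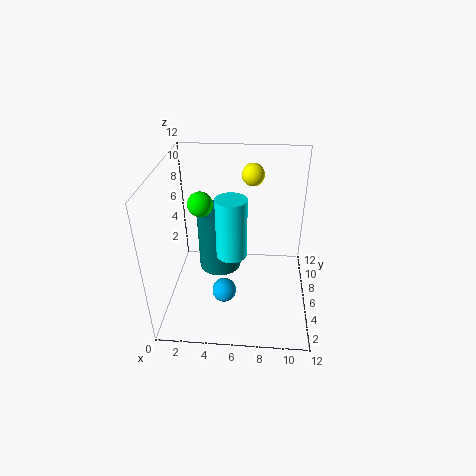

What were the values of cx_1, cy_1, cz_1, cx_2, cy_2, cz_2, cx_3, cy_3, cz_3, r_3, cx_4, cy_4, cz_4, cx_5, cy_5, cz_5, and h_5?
cx_1 = 3; cy_1 = 6; cz_1 = 9; cx_2 = 5; cy_2 = 4; cz_2 = 2; cx_3 = 6; cy_3 = 1; cz_3 = 8; r_3 = 1; cx_4 = 7; cy_4 = 10; cz_4 = 10; cx_5 = 4; cy_5 = 9; cz_5 = 1; h_5 = 6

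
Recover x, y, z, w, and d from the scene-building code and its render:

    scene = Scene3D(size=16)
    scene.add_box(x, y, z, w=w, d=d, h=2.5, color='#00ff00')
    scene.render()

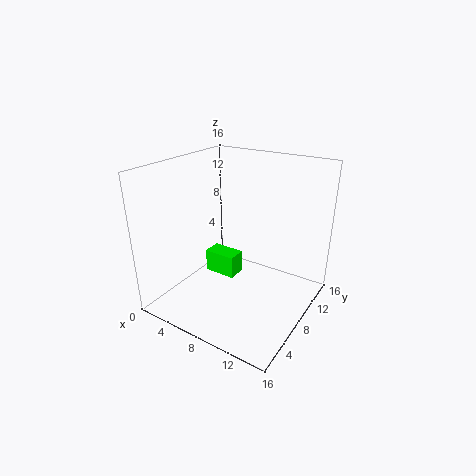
x = 5
y = 6
z = 4
w = 3.5
d = 2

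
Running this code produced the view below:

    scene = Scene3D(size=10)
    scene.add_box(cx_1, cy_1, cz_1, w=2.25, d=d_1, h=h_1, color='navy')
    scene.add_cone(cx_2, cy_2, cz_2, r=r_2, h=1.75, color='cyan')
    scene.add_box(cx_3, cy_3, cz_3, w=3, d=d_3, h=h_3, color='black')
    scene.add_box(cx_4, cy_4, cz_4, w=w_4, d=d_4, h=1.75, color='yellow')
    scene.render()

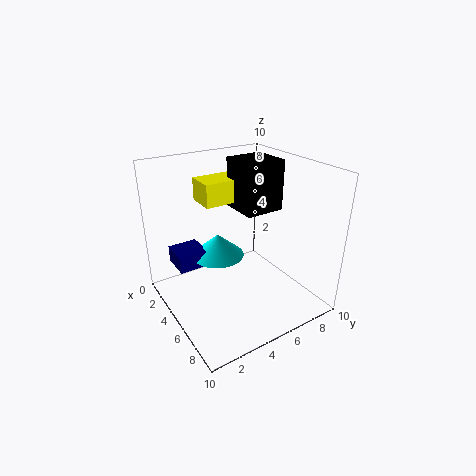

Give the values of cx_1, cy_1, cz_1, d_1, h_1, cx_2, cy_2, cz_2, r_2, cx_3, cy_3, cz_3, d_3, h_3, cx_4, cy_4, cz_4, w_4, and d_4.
cx_1 = 0.5
cy_1 = 1.5
cz_1 = 2
d_1 = 2.25
h_1 = 1.25
cx_2 = 2.5
cy_2 = 4.75
cz_2 = 2.5
r_2 = 2
cx_3 = 1.5
cy_3 = 6.25
cz_3 = 6
d_3 = 3
h_3 = 3.75
cx_4 = 0.25
cy_4 = 4
cz_4 = 6.5
w_4 = 2.25
d_4 = 3.25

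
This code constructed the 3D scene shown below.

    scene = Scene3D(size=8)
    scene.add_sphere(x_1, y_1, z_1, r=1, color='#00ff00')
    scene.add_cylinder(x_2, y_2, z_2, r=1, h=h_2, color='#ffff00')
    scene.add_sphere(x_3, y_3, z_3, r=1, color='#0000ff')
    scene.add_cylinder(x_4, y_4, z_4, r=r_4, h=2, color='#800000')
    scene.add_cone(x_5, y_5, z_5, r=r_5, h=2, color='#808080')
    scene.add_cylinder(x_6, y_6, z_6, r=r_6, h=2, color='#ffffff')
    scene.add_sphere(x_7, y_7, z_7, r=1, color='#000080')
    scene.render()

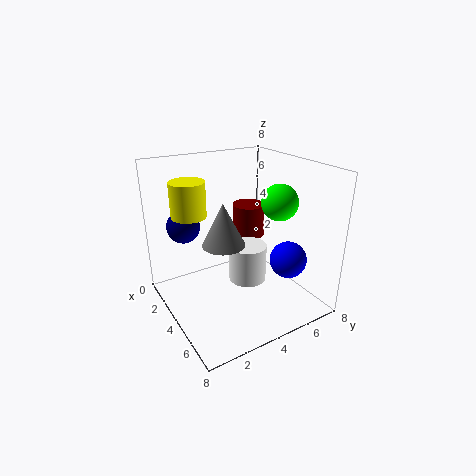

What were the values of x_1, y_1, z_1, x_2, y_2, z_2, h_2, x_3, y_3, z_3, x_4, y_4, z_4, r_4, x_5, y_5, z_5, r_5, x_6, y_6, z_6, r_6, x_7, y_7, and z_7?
x_1 = 5
y_1 = 6
z_1 = 6
x_2 = 2
y_2 = 2
z_2 = 5
h_2 = 2
x_3 = 6
y_3 = 6
z_3 = 3
x_4 = 2
y_4 = 6
z_4 = 3
r_4 = 1
x_5 = 6
y_5 = 2
z_5 = 5
r_5 = 1
x_6 = 5
y_6 = 4
z_6 = 2
r_6 = 1
x_7 = 1
y_7 = 2
z_7 = 4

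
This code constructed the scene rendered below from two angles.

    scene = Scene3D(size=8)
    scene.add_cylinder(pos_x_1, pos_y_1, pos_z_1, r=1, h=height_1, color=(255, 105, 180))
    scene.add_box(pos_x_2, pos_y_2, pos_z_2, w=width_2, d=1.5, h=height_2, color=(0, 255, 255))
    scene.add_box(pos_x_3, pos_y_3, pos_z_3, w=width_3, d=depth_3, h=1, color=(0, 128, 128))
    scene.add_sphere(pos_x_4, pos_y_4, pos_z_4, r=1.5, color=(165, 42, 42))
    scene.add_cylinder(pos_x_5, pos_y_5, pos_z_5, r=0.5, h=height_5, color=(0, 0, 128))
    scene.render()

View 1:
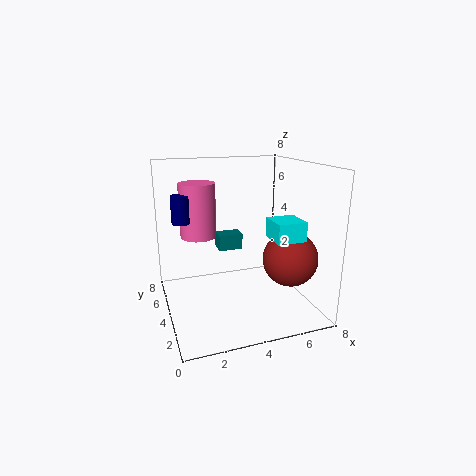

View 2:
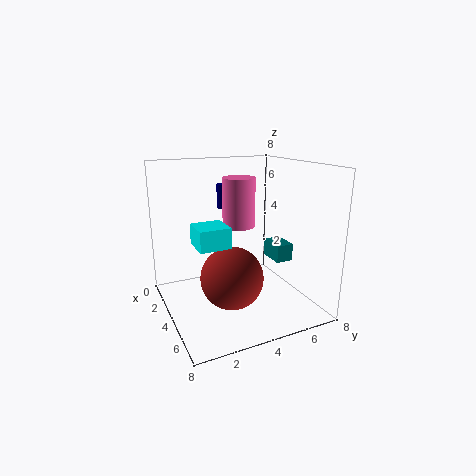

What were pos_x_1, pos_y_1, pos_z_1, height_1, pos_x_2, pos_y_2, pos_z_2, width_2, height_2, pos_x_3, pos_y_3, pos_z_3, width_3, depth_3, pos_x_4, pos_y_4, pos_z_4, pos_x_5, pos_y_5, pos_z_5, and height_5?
pos_x_1 = 2
pos_y_1 = 5
pos_z_1 = 4
height_1 = 3
pos_x_2 = 5
pos_y_2 = 1
pos_z_2 = 4.5
width_2 = 1.5
height_2 = 1
pos_x_3 = 3.5
pos_y_3 = 6
pos_z_3 = 2.5
width_3 = 1.5
depth_3 = 1
pos_x_4 = 6.5
pos_y_4 = 2.5
pos_z_4 = 3
pos_x_5 = 1
pos_y_5 = 4.5
pos_z_5 = 5
height_5 = 1.5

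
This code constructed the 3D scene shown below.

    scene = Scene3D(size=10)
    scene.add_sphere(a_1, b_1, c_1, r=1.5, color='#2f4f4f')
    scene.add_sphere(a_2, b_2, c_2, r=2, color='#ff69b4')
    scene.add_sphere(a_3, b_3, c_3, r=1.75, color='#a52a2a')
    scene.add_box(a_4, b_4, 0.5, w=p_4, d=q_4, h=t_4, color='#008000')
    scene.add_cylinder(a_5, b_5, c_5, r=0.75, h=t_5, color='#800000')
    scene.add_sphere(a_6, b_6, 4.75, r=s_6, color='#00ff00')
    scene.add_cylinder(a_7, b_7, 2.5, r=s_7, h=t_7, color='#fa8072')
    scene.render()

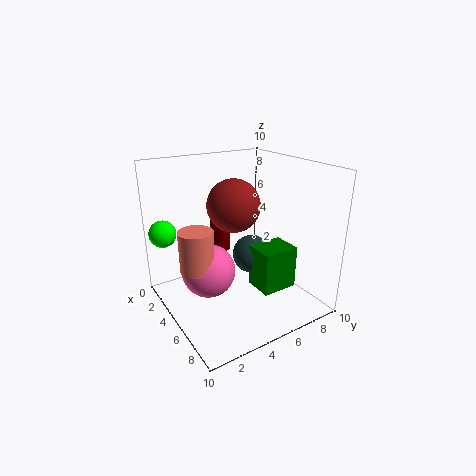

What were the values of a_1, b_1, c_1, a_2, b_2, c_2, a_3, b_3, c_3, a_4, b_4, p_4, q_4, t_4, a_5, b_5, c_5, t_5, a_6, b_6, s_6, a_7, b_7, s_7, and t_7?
a_1 = 3.5; b_1 = 7.25; c_1 = 2.5; a_2 = 3.25; b_2 = 3.5; c_2 = 2; a_3 = 5.25; b_3 = 4.5; c_3 = 7.5; a_4 = 4.25; b_4 = 6.5; p_4 = 2.25; q_4 = 2.75; t_4 = 3.25; a_5 = 2.5; b_5 = 5; c_5 = 3.25; t_5 = 2.75; a_6 = 1; b_6 = 1; s_6 = 1; a_7 = 3.5; b_7 = 2.5; s_7 = 1.25; t_7 = 3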